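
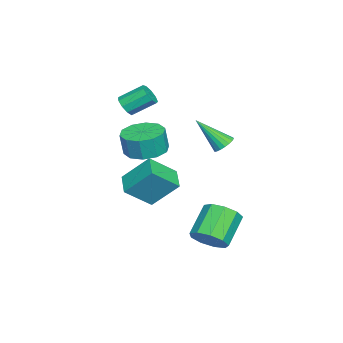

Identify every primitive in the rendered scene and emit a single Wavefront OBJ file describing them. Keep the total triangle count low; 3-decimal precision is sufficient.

v -2.552 -0.948 0.943
v -1.762 -0.183 0.94
v -1.617 -0.327 2.193
v -2.408 -1.092 2.197
v -2.356 0.13 1.044
v -2.212 -0.014 2.298
v -3.026 0.031 1.11
v -2.881 -0.113 2.363
v -3.514 -0.442 1.112
v -3.37 -0.586 2.366
v -3.635 -1.108 1.05
v -3.491 -1.252 2.303
v -3.343 -1.713 0.947
v -3.198 -1.857 2.2
v -2.748 -2.026 0.842
v -2.604 -2.17 2.096
v -2.079 -1.927 0.777
v -1.934 -2.071 2.03
v -1.59 -1.454 0.774
v -1.446 -1.598 2.028
v -1.469 -0.788 0.837
v -1.325 -0.932 2.09
v 1.78 3.302 -2.209
v 2.278 2.889 -1.5
v 0.879 3.184 -0.343
v 0.38 3.598 -1.051
v 2.402 3.533 -1.515
v 1.002 3.828 -0.358
v 2.235 4.07 -1.854
v 0.835 4.365 -0.697
v 1.855 4.248 -2.359
v 0.455 4.543 -1.202
v 1.439 3.983 -2.794
v 0.04 4.278 -1.637
v 1.184 3.4 -2.955
v -0.216 3.695 -1.797
v 1.207 2.771 -2.766
v -0.193 3.066 -1.609
v 1.498 2.391 -2.317
v 0.098 2.686 -1.16
v 1.921 2.437 -1.817
v 0.522 2.733 -0.66
v -0.167 -0.091 -0.431
v -0.272 1.203 0.916
v 0.94 0.368 -0.785
v 0.836 1.661 0.561
v 0.624 -1.161 0.659
v 0.52 0.132 2.005
v 1.732 -0.703 0.304
v 1.627 0.591 1.651
v 0.15 3.541 3.179
v 0.687 3.736 3.328
v 0.23 2.239 4.601
v 0.528 3.886 3.473
v 0.294 3.967 3.561
v 0.032 3.964 3.573
v -0.207 3.877 3.506
v -0.375 3.724 3.375
v -0.439 3.534 3.205
v -0.386 3.346 3.03
v -0.227 3.196 2.884
v 0.007 3.115 2.797
v 0.269 3.118 2.785
v 0.508 3.205 2.851
v 0.676 3.358 2.982
v 0.74 3.548 3.152
v -3.039 -2.113 3.502
v -2.697 -2.352 3.987
v -3.039 -1.227 4.783
v -3.381 -0.987 4.298
v -2.444 -2.097 3.736
v -2.785 -0.972 4.532
v -2.469 -1.85 3.376
v -2.811 -0.725 4.172
v -2.761 -1.726 3.074
v -3.103 -0.601 3.871
v -3.183 -1.782 2.973
v -3.525 -0.657 3.769
v -3.538 -1.993 3.119
v -3.88 -0.868 3.915
v -3.659 -2.26 3.444
v -4.001 -1.135 4.241
v -3.49 -2.458 3.797
v -3.832 -1.333 4.593
v -3.11 -2.494 4.011
v -3.452 -1.369 4.807
f 2 1 5
f 2 5 3
f 3 5 6
f 3 6 4
f 5 1 7
f 5 7 6
f 6 7 8
f 6 8 4
f 7 1 9
f 7 9 8
f 8 9 10
f 8 10 4
f 9 1 11
f 9 11 10
f 10 11 12
f 10 12 4
f 11 1 13
f 11 13 12
f 12 13 14
f 12 14 4
f 13 1 15
f 13 15 14
f 14 15 16
f 14 16 4
f 15 1 17
f 15 17 16
f 16 17 18
f 16 18 4
f 17 1 19
f 17 19 18
f 18 19 20
f 18 20 4
f 19 1 21
f 19 21 20
f 20 21 22
f 20 22 4
f 21 1 2
f 21 2 22
f 22 2 3
f 22 3 4
f 24 23 27
f 24 27 25
f 25 27 28
f 25 28 26
f 27 23 29
f 27 29 28
f 28 29 30
f 28 30 26
f 29 23 31
f 29 31 30
f 30 31 32
f 30 32 26
f 31 23 33
f 31 33 32
f 32 33 34
f 32 34 26
f 33 23 35
f 33 35 34
f 34 35 36
f 34 36 26
f 35 23 37
f 35 37 36
f 36 37 38
f 36 38 26
f 37 23 39
f 37 39 38
f 38 39 40
f 38 40 26
f 39 23 41
f 39 41 40
f 40 41 42
f 40 42 26
f 41 23 24
f 41 24 42
f 42 24 25
f 42 25 26
f 44 46 43
f 47 44 43
f 43 46 45
f 45 47 43
f 44 50 46
f 48 44 47
f 48 50 44
f 46 50 45
f 49 47 45
f 45 50 49
f 49 48 47
f 50 48 49
f 52 51 54
f 52 54 53
f 54 51 55
f 54 55 53
f 55 51 56
f 55 56 53
f 56 51 57
f 56 57 53
f 57 51 58
f 57 58 53
f 58 51 59
f 58 59 53
f 59 51 60
f 59 60 53
f 60 51 61
f 60 61 53
f 61 51 62
f 61 62 53
f 62 51 63
f 62 63 53
f 63 51 64
f 63 64 53
f 64 51 65
f 64 65 53
f 65 51 66
f 65 66 53
f 66 51 52
f 66 52 53
f 68 67 71
f 68 71 69
f 69 71 72
f 69 72 70
f 71 67 73
f 71 73 72
f 72 73 74
f 72 74 70
f 73 67 75
f 73 75 74
f 74 75 76
f 74 76 70
f 75 67 77
f 75 77 76
f 76 77 78
f 76 78 70
f 77 67 79
f 77 79 78
f 78 79 80
f 78 80 70
f 79 67 81
f 79 81 80
f 80 81 82
f 80 82 70
f 81 67 83
f 81 83 82
f 82 83 84
f 82 84 70
f 83 67 85
f 83 85 84
f 84 85 86
f 84 86 70
f 85 67 68
f 85 68 86
f 86 68 69
f 86 69 70



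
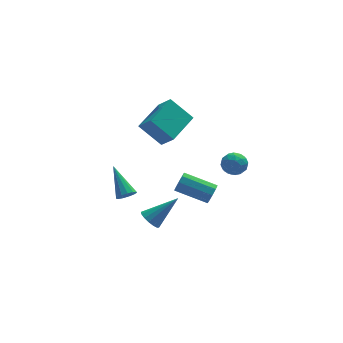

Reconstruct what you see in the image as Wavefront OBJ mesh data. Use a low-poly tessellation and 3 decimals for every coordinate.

v -2.664 -1.631 0.834
v -2.381 -1.901 1.249
v -3.016 -0.109 2.066
v -2.164 -1.724 1.092
v -2.105 -1.517 0.853
v -2.224 -1.347 0.608
v -2.482 -1.266 0.435
v -2.798 -1.301 0.388
v -3.071 -1.441 0.483
v -3.215 -1.642 0.689
v -3.184 -1.838 0.941
v -2.987 -1.969 1.159
v -2.688 -1.993 1.273
v 3.001 2.403 -3.273
v 3.314 2.542 -2.709
v 1.672 3.456 -2.023
v 1.359 3.317 -2.587
v 3.376 2.876 -3.006
v 1.734 3.79 -2.32
v 3.262 2.989 -3.428
v 1.62 3.903 -2.742
v 3.026 2.828 -3.778
v 1.384 3.741 -3.092
v 2.778 2.468 -3.891
v 1.137 3.381 -3.205
v 2.635 2.077 -3.715
v 0.993 2.991 -3.029
v 2.662 1.84 -3.332
v 1.021 2.753 -2.646
v 2.848 1.866 -2.922
v 1.207 2.779 -2.236
v 3.106 2.143 -2.676
v 1.464 3.057 -1.99
v -1.096 -0.091 -2.659
v -0.698 -0.464 -3.081
v 0.476 0.071 -1.321
v -0.647 -0.125 -3.182
v -0.717 0.223 -3.142
v -0.888 0.487 -2.973
v -1.115 0.596 -2.72
v -1.336 0.521 -2.45
v -1.494 0.282 -2.236
v -1.544 -0.057 -2.136
v -1.475 -0.405 -2.175
v -1.304 -0.669 -2.345
v -1.077 -0.778 -2.598
v -0.855 -0.703 -2.868
v -1.276 1.635 3.658
v -0.799 0.895 4.532
v 0.152 3.08 4.1
v 0.63 2.341 4.974
v -0.21 0.939 2.486
v 0.268 0.2 3.36
v 1.219 2.385 2.928
v 1.696 1.645 3.802
v 3.698 0.924 -0.01
v 4.105 1.061 0.639
v 3.195 -0.101 0.521
v 3.602 0.036 1.17
v 3.02 0.512 0.968
v 3.331 1.145 0.639
v 3.969 -0.185 0.521
v 4.28 0.448 0.192
v 4.272 0.376 0.967
v 3.686 0.806 1.243
v 3.614 0.154 -0.083
v 3.028 0.584 0.193
v 3.945 1.082 0.268
v 3.355 -0.122 0.892
v 3.013 0.157 0.773
v 3.252 0.238 1.155
v 3.491 1.132 0.268
v 3.73 1.212 0.65
v 3.092 0.889 0.843
v 3.57 -0.252 0.51
v 3.809 -0.172 0.892
v 4.048 0.722 0.005
v 4.287 0.803 0.387
v 4.208 0.071 0.317
v 4.283 0.76 0.842
v 3.987 0.158 1.154
v 4.203 0.028 0.773
v 4.386 0.4 0.58
v 3.938 1.013 1.005
v 3.643 0.411 1.317
v 3.301 0.69 1.198
v 3.483 1.063 1.005
v 4.037 0.61 1.197
v 3.657 0.549 -0.157
v 3.362 -0.053 0.155
v 3.817 -0.103 0.155
v 3.999 0.27 -0.038
v 3.313 0.802 0.006
v 3.017 0.2 0.318
v 2.914 0.56 0.58
v 3.097 0.932 0.387
v 3.263 0.35 -0.037
f 2 1 4
f 2 4 3
f 4 1 5
f 4 5 3
f 5 1 6
f 5 6 3
f 6 1 7
f 6 7 3
f 7 1 8
f 7 8 3
f 8 1 9
f 8 9 3
f 9 1 10
f 9 10 3
f 10 1 11
f 10 11 3
f 11 1 12
f 11 12 3
f 12 1 13
f 12 13 3
f 13 1 2
f 13 2 3
f 15 14 18
f 15 18 16
f 16 18 19
f 16 19 17
f 18 14 20
f 18 20 19
f 19 20 21
f 19 21 17
f 20 14 22
f 20 22 21
f 21 22 23
f 21 23 17
f 22 14 24
f 22 24 23
f 23 24 25
f 23 25 17
f 24 14 26
f 24 26 25
f 25 26 27
f 25 27 17
f 26 14 28
f 26 28 27
f 27 28 29
f 27 29 17
f 28 14 30
f 28 30 29
f 29 30 31
f 29 31 17
f 30 14 32
f 30 32 31
f 31 32 33
f 31 33 17
f 32 14 15
f 32 15 33
f 33 15 16
f 33 16 17
f 35 34 37
f 35 37 36
f 37 34 38
f 37 38 36
f 38 34 39
f 38 39 36
f 39 34 40
f 39 40 36
f 40 34 41
f 40 41 36
f 41 34 42
f 41 42 36
f 42 34 43
f 42 43 36
f 43 34 44
f 43 44 36
f 44 34 45
f 44 45 36
f 45 34 46
f 45 46 36
f 46 34 47
f 46 47 36
f 47 34 35
f 47 35 36
f 49 51 48
f 52 49 48
f 48 51 50
f 50 52 48
f 49 55 51
f 53 49 52
f 53 55 49
f 51 55 50
f 54 52 50
f 50 55 54
f 54 53 52
f 55 53 54
f 56 93 72
f 93 67 96
f 72 96 61
f 93 96 72
f 56 72 68
f 72 61 73
f 68 73 57
f 72 73 68
f 56 68 77
f 68 57 78
f 77 78 63
f 68 78 77
f 56 77 89
f 77 63 92
f 89 92 66
f 77 92 89
f 56 89 93
f 89 66 97
f 93 97 67
f 89 97 93
f 57 73 84
f 73 61 87
f 84 87 65
f 73 87 84
f 61 96 74
f 96 67 95
f 74 95 60
f 96 95 74
f 67 97 94
f 97 66 90
f 94 90 58
f 97 90 94
f 66 92 91
f 92 63 79
f 91 79 62
f 92 79 91
f 63 78 83
f 78 57 80
f 83 80 64
f 78 80 83
f 59 85 71
f 85 65 86
f 71 86 60
f 85 86 71
f 59 71 69
f 71 60 70
f 69 70 58
f 71 70 69
f 59 69 76
f 69 58 75
f 76 75 62
f 69 75 76
f 59 76 81
f 76 62 82
f 81 82 64
f 76 82 81
f 59 81 85
f 81 64 88
f 85 88 65
f 81 88 85
f 60 86 74
f 86 65 87
f 74 87 61
f 86 87 74
f 58 70 94
f 70 60 95
f 94 95 67
f 70 95 94
f 62 75 91
f 75 58 90
f 91 90 66
f 75 90 91
f 64 82 83
f 82 62 79
f 83 79 63
f 82 79 83
f 65 88 84
f 88 64 80
f 84 80 57
f 88 80 84



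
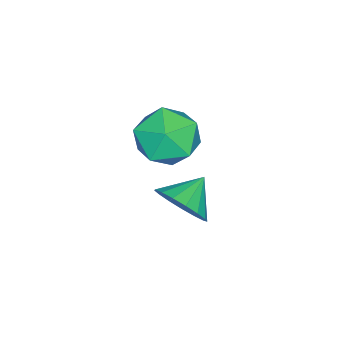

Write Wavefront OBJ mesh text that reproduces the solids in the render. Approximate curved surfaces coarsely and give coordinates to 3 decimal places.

v 0.927 1.817 2.22
v 1.253 1.415 2.933
v 0.013 2.103 2.8
v 1.397 1.81 2.965
v 1.433 2.206 2.827
v 1.353 2.513 2.55
v 1.176 2.661 2.197
v 0.942 2.615 1.85
v 0.705 2.387 1.588
v 0.518 2.028 1.47
v 0.426 1.62 1.525
v 0.448 1.258 1.739
v 0.58 1.024 2.063
v 0.792 0.972 2.423
v 1.035 1.113 2.737
v -2.52 0.733 2.524
v -1.701 0.886 1.753
v -2.719 -1.006 1.967
v -1.9 -0.853 1.196
v -1.643 -0.866 2.302
v -1.521 0.209 2.647
v -2.899 -0.329 1.073
v -2.777 0.746 1.418
v -1.935 0.23 0.857
v -1.159 -0.102 1.616
v -3.261 -0.018 2.104
v -2.485 -0.35 2.863
f 2 1 4
f 2 4 3
f 4 1 5
f 4 5 3
f 5 1 6
f 5 6 3
f 6 1 7
f 6 7 3
f 7 1 8
f 7 8 3
f 8 1 9
f 8 9 3
f 9 1 10
f 9 10 3
f 10 1 11
f 10 11 3
f 11 1 12
f 11 12 3
f 12 1 13
f 12 13 3
f 13 1 14
f 13 14 3
f 14 1 15
f 14 15 3
f 15 1 2
f 15 2 3
f 16 27 21
f 16 21 17
f 16 17 23
f 16 23 26
f 16 26 27
f 17 21 25
f 21 27 20
f 27 26 18
f 26 23 22
f 23 17 24
f 19 25 20
f 19 20 18
f 19 18 22
f 19 22 24
f 19 24 25
f 20 25 21
f 18 20 27
f 22 18 26
f 24 22 23
f 25 24 17



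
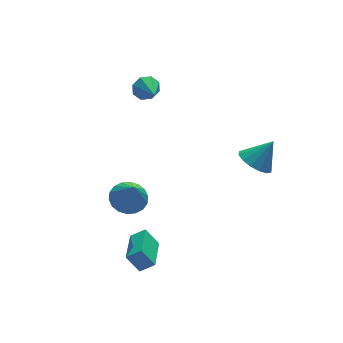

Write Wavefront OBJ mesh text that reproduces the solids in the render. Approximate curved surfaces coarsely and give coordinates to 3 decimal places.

v -5.045 -4.238 -2.959
v -4.306 -4.536 -2.406
v -4.074 -2.414 -3.273
v -3.335 -2.712 -2.719
v -4.485 -4.708 -3.961
v -3.746 -5.006 -3.407
v -3.514 -2.884 -4.274
v -2.775 -3.182 -3.721
v 2.619 -3.238 1.297
v 3.188 -4.012 0.874
v 3.641 -3.222 2.643
v 3.417 -3.554 0.694
v 3.433 -3.011 0.675
v 3.231 -2.529 0.823
v 2.864 -2.237 1.099
v 2.432 -2.213 1.427
v 2.05 -2.464 1.721
v 1.82 -2.922 1.901
v 1.804 -3.465 1.92
v 2.006 -3.947 1.772
v 2.373 -4.239 1.496
v 2.805 -4.263 1.168
v -3.858 -1.703 -0.699
v -3.061 -1.11 -0.392
v -3.862 -2.577 0.999
v -3.43 -0.861 -0.265
v -3.883 -0.779 -0.224
v -4.332 -0.88 -0.277
v -4.686 -1.144 -0.414
v -4.877 -1.519 -0.607
v -4.866 -1.93 -0.819
v -4.655 -2.297 -1.007
v -4.286 -2.546 -1.134
v -3.832 -2.628 -1.175
v -3.384 -2.527 -1.122
v -3.029 -2.263 -0.985
v -2.838 -1.888 -0.791
v -2.85 -1.476 -0.58
v -0.705 3.539 3.049
v -0.307 3.787 3.709
v -0.795 2.081 3.651
v -0.921 3.848 3.765
v -1.409 3.728 3.402
v -1.484 3.497 2.831
v -1.103 3.29 2.388
v -0.489 3.229 2.332
v -0.001 3.35 2.696
v 0.074 3.581 3.266
f 2 4 1
f 5 2 1
f 1 4 3
f 3 5 1
f 2 8 4
f 6 2 5
f 6 8 2
f 4 8 3
f 7 5 3
f 3 8 7
f 7 6 5
f 8 6 7
f 10 9 12
f 10 12 11
f 12 9 13
f 12 13 11
f 13 9 14
f 13 14 11
f 14 9 15
f 14 15 11
f 15 9 16
f 15 16 11
f 16 9 17
f 16 17 11
f 17 9 18
f 17 18 11
f 18 9 19
f 18 19 11
f 19 9 20
f 19 20 11
f 20 9 21
f 20 21 11
f 21 9 22
f 21 22 11
f 22 9 10
f 22 10 11
f 24 23 26
f 24 26 25
f 26 23 27
f 26 27 25
f 27 23 28
f 27 28 25
f 28 23 29
f 28 29 25
f 29 23 30
f 29 30 25
f 30 23 31
f 30 31 25
f 31 23 32
f 31 32 25
f 32 23 33
f 32 33 25
f 33 23 34
f 33 34 25
f 34 23 35
f 34 35 25
f 35 23 36
f 35 36 25
f 36 23 37
f 36 37 25
f 37 23 38
f 37 38 25
f 38 23 24
f 38 24 25
f 40 39 42
f 40 42 41
f 42 39 43
f 42 43 41
f 43 39 44
f 43 44 41
f 44 39 45
f 44 45 41
f 45 39 46
f 45 46 41
f 46 39 47
f 46 47 41
f 47 39 48
f 47 48 41
f 48 39 40
f 48 40 41



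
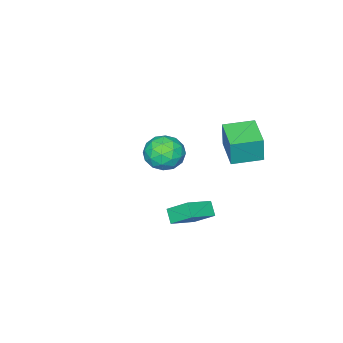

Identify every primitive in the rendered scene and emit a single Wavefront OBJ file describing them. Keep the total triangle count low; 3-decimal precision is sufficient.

v -2.362 -3.074 -0.017
v -1.629 -3.24 -0.882
v -1.831 -4.68 0.742
v -1.098 -4.846 -0.123
v -0.905 -4.013 0.64
v -1.233 -3.02 0.171
v -2.227 -4.9 -0.311
v -2.555 -3.907 -0.78
v -1.545 -4.369 -1.063
v -0.728 -3.82 -0.476
v -2.732 -4.1 0.336
v -1.915 -3.551 0.923
v -2.042 -3.016 -0.516
v -1.418 -4.904 0.376
v -1.304 -4.414 0.825
v -0.873 -4.512 0.316
v -1.81 -2.887 0.102
v -1.378 -2.984 -0.406
v -0.953 -3.439 0.489
v -2.082 -4.936 0.266
v -1.65 -5.033 -0.242
v -2.587 -3.408 -0.456
v -2.156 -3.506 -0.965
v -2.507 -4.481 -0.629
v -1.562 -3.777 -1.131
v -1.25 -4.721 -0.685
v -1.913 -4.753 -0.795
v -2.106 -4.169 -1.071
v -1.082 -3.455 -0.786
v -0.769 -4.399 -0.339
v -0.656 -3.909 0.109
v -0.849 -3.326 -0.167
v -1.032 -4.118 -0.892
v -2.691 -3.521 0.199
v -2.378 -4.465 0.646
v -2.611 -4.594 0.027
v -2.804 -4.011 -0.249
v -2.21 -3.199 0.545
v -1.898 -4.143 0.991
v -1.354 -3.751 0.931
v -1.547 -3.167 0.655
v -2.428 -3.802 0.752
v -2.55 1.242 3.087
v -2.393 1.31 4.597
v -1.489 2.661 2.913
v -1.331 2.728 4.423
v -1.269 0.272 2.997
v -1.111 0.339 4.507
v -0.207 1.69 2.823
v -0.05 1.758 4.333
v 2.393 1.429 1.067
v 3.825 1.252 1.71
v 2.133 2.482 1.936
v 3.566 2.305 2.579
v 2.714 1.975 0.501
v 4.147 1.798 1.144
v 2.455 3.028 1.37
v 3.887 2.851 2.013
f 1 38 17
f 38 12 41
f 17 41 6
f 38 41 17
f 1 17 13
f 17 6 18
f 13 18 2
f 17 18 13
f 1 13 22
f 13 2 23
f 22 23 8
f 13 23 22
f 1 22 34
f 22 8 37
f 34 37 11
f 22 37 34
f 1 34 38
f 34 11 42
f 38 42 12
f 34 42 38
f 2 18 29
f 18 6 32
f 29 32 10
f 18 32 29
f 6 41 19
f 41 12 40
f 19 40 5
f 41 40 19
f 12 42 39
f 42 11 35
f 39 35 3
f 42 35 39
f 11 37 36
f 37 8 24
f 36 24 7
f 37 24 36
f 8 23 28
f 23 2 25
f 28 25 9
f 23 25 28
f 4 30 16
f 30 10 31
f 16 31 5
f 30 31 16
f 4 16 14
f 16 5 15
f 14 15 3
f 16 15 14
f 4 14 21
f 14 3 20
f 21 20 7
f 14 20 21
f 4 21 26
f 21 7 27
f 26 27 9
f 21 27 26
f 4 26 30
f 26 9 33
f 30 33 10
f 26 33 30
f 5 31 19
f 31 10 32
f 19 32 6
f 31 32 19
f 3 15 39
f 15 5 40
f 39 40 12
f 15 40 39
f 7 20 36
f 20 3 35
f 36 35 11
f 20 35 36
f 9 27 28
f 27 7 24
f 28 24 8
f 27 24 28
f 10 33 29
f 33 9 25
f 29 25 2
f 33 25 29
f 44 46 43
f 47 44 43
f 43 46 45
f 45 47 43
f 44 50 46
f 48 44 47
f 48 50 44
f 46 50 45
f 49 47 45
f 45 50 49
f 49 48 47
f 50 48 49
f 52 54 51
f 55 52 51
f 51 54 53
f 53 55 51
f 52 58 54
f 56 52 55
f 56 58 52
f 54 58 53
f 57 55 53
f 53 58 57
f 57 56 55
f 58 56 57



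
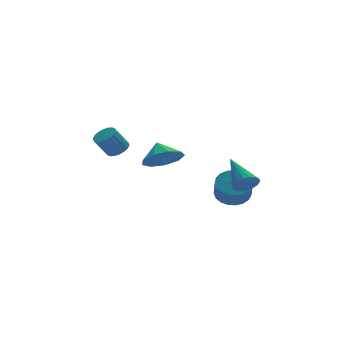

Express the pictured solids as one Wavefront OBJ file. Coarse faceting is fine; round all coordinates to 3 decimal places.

v 2.909 -3.151 -1.303
v 3.471 -3.039 -1.48
v 2.911 -1.689 -0.377
v 3.309 -2.912 -1.681
v 3.056 -2.839 -1.794
v 2.769 -2.838 -1.796
v 2.514 -2.909 -1.684
v 2.349 -3.034 -1.485
v 2.313 -3.187 -1.245
v 2.413 -3.331 -1.017
v 2.627 -3.434 -0.856
v 2.906 -3.472 -0.796
v 3.185 -3.436 -0.853
v 3.401 -3.335 -1.013
v 3.504 -3.192 -1.239
v 3.776 -0.229 -3.002
v 4.233 -0.826 -3.275
v 4.001 -1.389 -2.431
v 3.544 -0.791 -2.158
v 4.45 -0.649 -3.096
v 4.219 -1.211 -2.253
v 4.551 -0.398 -2.902
v 4.32 -0.961 -2.058
v 4.518 -0.119 -2.724
v 4.286 -0.681 -1.881
v 4.357 0.142 -2.595
v 4.125 -0.421 -1.752
v 4.095 0.338 -2.536
v 3.863 -0.224 -1.693
v 3.778 0.437 -2.558
v 3.546 -0.126 -1.714
v 3.46 0.42 -2.656
v 3.229 -0.142 -1.812
v 3.198 0.291 -2.814
v 2.966 -0.271 -1.97
v 3.035 0.072 -3.005
v 2.803 -0.49 -2.161
v 3 -0.198 -3.195
v 2.768 -0.761 -2.351
v 3.1 -0.474 -3.351
v 2.868 -1.037 -2.508
v 3.316 -0.708 -3.448
v 3.084 -1.27 -2.604
v 3.612 -0.859 -3.467
v 3.38 -1.421 -2.623
v 3.936 -0.901 -3.406
v 3.704 -1.463 -2.562
v -1.339 0.063 0.262
v -0.894 -0.01 0.56
v -1.497 -0.017 1.456
v -1.941 0.057 1.158
v -0.913 0.23 0.549
v -1.516 0.223 1.446
v -1.016 0.436 0.482
v -1.618 0.429 1.378
v -1.183 0.569 0.371
v -1.785 0.562 1.267
v -1.38 0.601 0.238
v -1.983 0.594 1.134
v -1.57 0.527 0.11
v -2.172 0.52 1.006
v -1.713 0.361 0.012
v -2.316 0.355 0.908
v -1.783 0.137 -0.036
v -2.386 0.13 0.86
v -1.764 -0.103 -0.026
v -2.367 -0.11 0.871
v -1.662 -0.309 0.042
v -2.264 -0.316 0.938
v -1.495 -0.442 0.153
v -2.097 -0.449 1.049
v -1.297 -0.474 0.286
v -1.9 -0.481 1.182
v -1.108 -0.4 0.414
v -1.71 -0.407 1.31
v -0.964 -0.235 0.512
v -1.567 -0.241 1.408
v 1.592 2.048 -1.446
v 2.465 2.325 -1.764
v 1.628 2.772 -0.714
v 1.991 2.666 -2.078
v 1.329 2.718 -2.096
v 0.791 2.457 -1.81
v 0.627 2.004 -1.354
v 0.914 1.572 -0.94
v 1.519 1.362 -0.763
v 2.157 1.474 -0.906
v 2.531 1.854 -1.301
f 2 1 4
f 2 4 3
f 4 1 5
f 4 5 3
f 5 1 6
f 5 6 3
f 6 1 7
f 6 7 3
f 7 1 8
f 7 8 3
f 8 1 9
f 8 9 3
f 9 1 10
f 9 10 3
f 10 1 11
f 10 11 3
f 11 1 12
f 11 12 3
f 12 1 13
f 12 13 3
f 13 1 14
f 13 14 3
f 14 1 15
f 14 15 3
f 15 1 2
f 15 2 3
f 17 16 20
f 17 20 18
f 18 20 21
f 18 21 19
f 20 16 22
f 20 22 21
f 21 22 23
f 21 23 19
f 22 16 24
f 22 24 23
f 23 24 25
f 23 25 19
f 24 16 26
f 24 26 25
f 25 26 27
f 25 27 19
f 26 16 28
f 26 28 27
f 27 28 29
f 27 29 19
f 28 16 30
f 28 30 29
f 29 30 31
f 29 31 19
f 30 16 32
f 30 32 31
f 31 32 33
f 31 33 19
f 32 16 34
f 32 34 33
f 33 34 35
f 33 35 19
f 34 16 36
f 34 36 35
f 35 36 37
f 35 37 19
f 36 16 38
f 36 38 37
f 37 38 39
f 37 39 19
f 38 16 40
f 38 40 39
f 39 40 41
f 39 41 19
f 40 16 42
f 40 42 41
f 41 42 43
f 41 43 19
f 42 16 44
f 42 44 43
f 43 44 45
f 43 45 19
f 44 16 46
f 44 46 45
f 45 46 47
f 45 47 19
f 46 16 17
f 46 17 47
f 47 17 18
f 47 18 19
f 49 48 52
f 49 52 50
f 50 52 53
f 50 53 51
f 52 48 54
f 52 54 53
f 53 54 55
f 53 55 51
f 54 48 56
f 54 56 55
f 55 56 57
f 55 57 51
f 56 48 58
f 56 58 57
f 57 58 59
f 57 59 51
f 58 48 60
f 58 60 59
f 59 60 61
f 59 61 51
f 60 48 62
f 60 62 61
f 61 62 63
f 61 63 51
f 62 48 64
f 62 64 63
f 63 64 65
f 63 65 51
f 64 48 66
f 64 66 65
f 65 66 67
f 65 67 51
f 66 48 68
f 66 68 67
f 67 68 69
f 67 69 51
f 68 48 70
f 68 70 69
f 69 70 71
f 69 71 51
f 70 48 72
f 70 72 71
f 71 72 73
f 71 73 51
f 72 48 74
f 72 74 73
f 73 74 75
f 73 75 51
f 74 48 76
f 74 76 75
f 75 76 77
f 75 77 51
f 76 48 49
f 76 49 77
f 77 49 50
f 77 50 51
f 79 78 81
f 79 81 80
f 81 78 82
f 81 82 80
f 82 78 83
f 82 83 80
f 83 78 84
f 83 84 80
f 84 78 85
f 84 85 80
f 85 78 86
f 85 86 80
f 86 78 87
f 86 87 80
f 87 78 88
f 87 88 80
f 88 78 79
f 88 79 80



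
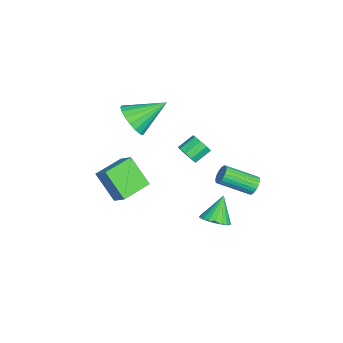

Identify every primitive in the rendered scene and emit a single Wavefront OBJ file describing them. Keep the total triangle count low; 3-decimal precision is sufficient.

v -0.658 3.159 -3.405
v -0.41 2.919 -3.884
v -0.294 1.221 -2.973
v -0.542 1.461 -2.495
v -0.224 2.993 -3.77
v -0.108 1.296 -2.859
v -0.105 3.093 -3.6
v 0.011 1.395 -2.689
v -0.07 3.202 -3.4
v 0.047 1.504 -2.489
v -0.124 3.305 -3.202
v -0.008 1.607 -2.291
v -0.26 3.385 -3.034
v -0.143 1.688 -2.123
v -0.456 3.432 -2.923
v -0.34 1.734 -2.012
v -0.683 3.436 -2.885
v -0.567 1.739 -1.974
v -0.906 3.399 -2.927
v -0.79 1.701 -2.016
v -1.092 3.324 -3.041
v -0.976 1.627 -2.13
v -1.211 3.225 -3.211
v -1.095 1.527 -2.3
v -1.247 3.116 -3.411
v -1.13 1.418 -2.5
v -1.192 3.013 -3.609
v -1.076 1.315 -2.698
v -1.057 2.932 -3.777
v -0.94 1.235 -2.866
v -0.86 2.886 -3.888
v -0.744 1.188 -2.977
v -0.633 2.881 -3.926
v -0.517 1.184 -3.015
v -2.716 -3.868 -3.354
v -2.094 -3.276 -2.682
v -2.022 -2.852 -4.892
v -1.4 -2.26 -4.221
v -1.38 -5.06 -3.539
v -0.758 -4.468 -2.868
v -0.686 -4.044 -5.078
v -0.064 -3.452 -4.406
v 0.964 -0.179 0.172
v 1.524 0.08 0.377
v 0.996 0.798 0.913
v 0.436 0.539 0.708
v 1.398 0.272 -0.004
v 0.87 0.99 0.532
v 1.069 0.252 -0.302
v 0.541 0.971 0.233
v 0.691 0.032 -0.379
v 0.163 0.75 0.157
v 0.441 -0.288 -0.198
v -0.087 0.43 0.338
v 0.435 -0.557 0.157
v -0.093 0.162 0.692
v 0.677 -0.648 0.518
v 0.149 0.07 1.054
v 1.053 -0.521 0.718
v 0.525 0.197 1.254
v 1.388 -0.233 0.662
v 0.859 0.485 1.198
v 1.817 1.288 -4.175
v 2.345 1.911 -4.03
v 1.003 1.672 -2.865
v 2.105 2.065 -4.224
v 1.815 2.084 -4.41
v 1.525 1.965 -4.555
v 1.286 1.729 -4.635
v 1.139 1.417 -4.635
v 1.109 1.083 -4.556
v 1.201 0.784 -4.41
v 1.4 0.572 -4.224
v 1.671 0.484 -4.03
v 1.968 0.535 -3.861
v 2.238 0.716 -3.746
v 2.436 0.996 -3.705
v 2.526 1.326 -3.746
v 2.494 1.65 -3.861
v -2.145 -3.186 0.23
v -1.095 -2.946 0.318
v -2.635 -1.454 1.35
v -1.223 -2.72 -0.086
v -1.533 -2.587 -0.428
v -1.964 -2.572 -0.64
v -2.431 -2.679 -0.68
v -2.842 -2.886 -0.539
v -3.114 -3.153 -0.246
v -3.194 -3.426 0.141
v -3.066 -3.652 0.546
v -2.756 -3.785 0.888
v -2.325 -3.8 1.1
v -1.858 -3.693 1.139
v -1.448 -3.486 0.999
v -1.176 -3.219 0.706
f 2 1 5
f 2 5 3
f 3 5 6
f 3 6 4
f 5 1 7
f 5 7 6
f 6 7 8
f 6 8 4
f 7 1 9
f 7 9 8
f 8 9 10
f 8 10 4
f 9 1 11
f 9 11 10
f 10 11 12
f 10 12 4
f 11 1 13
f 11 13 12
f 12 13 14
f 12 14 4
f 13 1 15
f 13 15 14
f 14 15 16
f 14 16 4
f 15 1 17
f 15 17 16
f 16 17 18
f 16 18 4
f 17 1 19
f 17 19 18
f 18 19 20
f 18 20 4
f 19 1 21
f 19 21 20
f 20 21 22
f 20 22 4
f 21 1 23
f 21 23 22
f 22 23 24
f 22 24 4
f 23 1 25
f 23 25 24
f 24 25 26
f 24 26 4
f 25 1 27
f 25 27 26
f 26 27 28
f 26 28 4
f 27 1 29
f 27 29 28
f 28 29 30
f 28 30 4
f 29 1 31
f 29 31 30
f 30 31 32
f 30 32 4
f 31 1 33
f 31 33 32
f 32 33 34
f 32 34 4
f 33 1 2
f 33 2 34
f 34 2 3
f 34 3 4
f 36 38 35
f 39 36 35
f 35 38 37
f 37 39 35
f 36 42 38
f 40 36 39
f 40 42 36
f 38 42 37
f 41 39 37
f 37 42 41
f 41 40 39
f 42 40 41
f 44 43 47
f 44 47 45
f 45 47 48
f 45 48 46
f 47 43 49
f 47 49 48
f 48 49 50
f 48 50 46
f 49 43 51
f 49 51 50
f 50 51 52
f 50 52 46
f 51 43 53
f 51 53 52
f 52 53 54
f 52 54 46
f 53 43 55
f 53 55 54
f 54 55 56
f 54 56 46
f 55 43 57
f 55 57 56
f 56 57 58
f 56 58 46
f 57 43 59
f 57 59 58
f 58 59 60
f 58 60 46
f 59 43 61
f 59 61 60
f 60 61 62
f 60 62 46
f 61 43 44
f 61 44 62
f 62 44 45
f 62 45 46
f 64 63 66
f 64 66 65
f 66 63 67
f 66 67 65
f 67 63 68
f 67 68 65
f 68 63 69
f 68 69 65
f 69 63 70
f 69 70 65
f 70 63 71
f 70 71 65
f 71 63 72
f 71 72 65
f 72 63 73
f 72 73 65
f 73 63 74
f 73 74 65
f 74 63 75
f 74 75 65
f 75 63 76
f 75 76 65
f 76 63 77
f 76 77 65
f 77 63 78
f 77 78 65
f 78 63 79
f 78 79 65
f 79 63 64
f 79 64 65
f 81 80 83
f 81 83 82
f 83 80 84
f 83 84 82
f 84 80 85
f 84 85 82
f 85 80 86
f 85 86 82
f 86 80 87
f 86 87 82
f 87 80 88
f 87 88 82
f 88 80 89
f 88 89 82
f 89 80 90
f 89 90 82
f 90 80 91
f 90 91 82
f 91 80 92
f 91 92 82
f 92 80 93
f 92 93 82
f 93 80 94
f 93 94 82
f 94 80 95
f 94 95 82
f 95 80 81
f 95 81 82



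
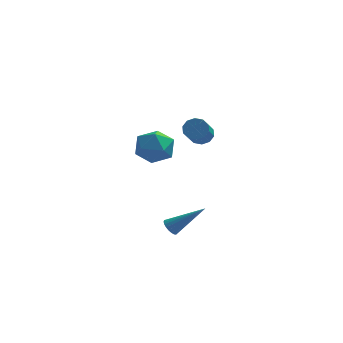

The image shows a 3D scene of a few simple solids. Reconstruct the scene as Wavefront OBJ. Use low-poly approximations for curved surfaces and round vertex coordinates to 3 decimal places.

v -0.541 4.5 0.873
v -0.102 4.17 0.525
v -0.261 2.89 1.539
v -0.699 3.22 1.887
v 0.094 4.372 0.812
v -0.065 3.093 1.825
v 0.047 4.624 1.122
v -0.112 3.344 2.135
v -0.224 4.828 1.337
v -0.383 3.548 2.35
v -0.616 4.906 1.375
v -0.775 3.627 2.388
v -0.979 4.83 1.221
v -1.138 3.55 2.235
v -1.175 4.627 0.935
v -1.334 3.348 1.948
v -1.128 4.376 0.625
v -1.287 3.096 1.638
v -0.857 4.172 0.41
v -1.016 2.892 1.423
v -0.465 4.093 0.372
v -0.624 2.814 1.385
v -2.614 -1.11 3.183
v -1.607 -1.153 3.126
v -2.653 -2.667 3.674
v -1.646 -2.71 3.617
v -2.087 -2.147 4.329
v -2.063 -1.185 4.026
v -2.197 -2.635 2.774
v -2.173 -1.673 2.471
v -1.349 -2.096 2.873
v -1.282 -1.794 3.834
v -2.978 -2.026 2.966
v -2.911 -1.724 3.927
v -1.617 0.108 -3.043
v -1.4 0.447 -3.339
v -0.023 0.212 -1.757
v -1.511 0.567 -3.211
v -1.641 0.607 -3.054
v -1.766 0.562 -2.894
v -1.866 0.437 -2.761
v -1.922 0.256 -2.676
v -1.926 0.049 -2.654
v -1.877 -0.147 -2.7
v -1.782 -0.3 -2.805
v -1.659 -0.382 -2.951
v -1.528 -0.379 -3.113
v -1.413 -0.292 -3.263
v -1.333 -0.136 -3.374
v -1.302 0.062 -3.429
v -1.326 0.269 -3.416
f 2 1 5
f 2 5 3
f 3 5 6
f 3 6 4
f 5 1 7
f 5 7 6
f 6 7 8
f 6 8 4
f 7 1 9
f 7 9 8
f 8 9 10
f 8 10 4
f 9 1 11
f 9 11 10
f 10 11 12
f 10 12 4
f 11 1 13
f 11 13 12
f 12 13 14
f 12 14 4
f 13 1 15
f 13 15 14
f 14 15 16
f 14 16 4
f 15 1 17
f 15 17 16
f 16 17 18
f 16 18 4
f 17 1 19
f 17 19 18
f 18 19 20
f 18 20 4
f 19 1 21
f 19 21 20
f 20 21 22
f 20 22 4
f 21 1 2
f 21 2 22
f 22 2 3
f 22 3 4
f 23 34 28
f 23 28 24
f 23 24 30
f 23 30 33
f 23 33 34
f 24 28 32
f 28 34 27
f 34 33 25
f 33 30 29
f 30 24 31
f 26 32 27
f 26 27 25
f 26 25 29
f 26 29 31
f 26 31 32
f 27 32 28
f 25 27 34
f 29 25 33
f 31 29 30
f 32 31 24
f 36 35 38
f 36 38 37
f 38 35 39
f 38 39 37
f 39 35 40
f 39 40 37
f 40 35 41
f 40 41 37
f 41 35 42
f 41 42 37
f 42 35 43
f 42 43 37
f 43 35 44
f 43 44 37
f 44 35 45
f 44 45 37
f 45 35 46
f 45 46 37
f 46 35 47
f 46 47 37
f 47 35 48
f 47 48 37
f 48 35 49
f 48 49 37
f 49 35 50
f 49 50 37
f 50 35 51
f 50 51 37
f 51 35 36
f 51 36 37



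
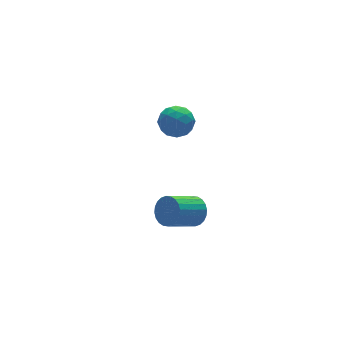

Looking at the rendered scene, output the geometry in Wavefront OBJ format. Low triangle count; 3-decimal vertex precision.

v 3.887 4.532 -3.253
v 4.226 3.958 -2.282
v 2.514 3.242 -3.538
v 2.853 2.668 -2.567
v 2.345 3.726 -2.478
v 3.193 4.524 -2.302
v 3.547 2.676 -3.518
v 4.395 3.474 -3.342
v 4.016 2.811 -2.446
v 3.272 3.46 -1.803
v 3.468 3.74 -4.017
v 2.724 4.389 -3.374
v 4.177 4.359 -2.743
v 2.563 2.841 -3.077
v 2.264 3.464 -3.025
v 2.463 3.126 -2.454
v 3.57 4.691 -2.754
v 3.769 4.353 -2.184
v 2.663 4.217 -2.298
v 2.971 2.847 -3.636
v 3.17 2.509 -3.066
v 4.277 4.074 -3.366
v 4.476 3.736 -2.795
v 4.077 2.983 -3.522
v 4.252 3.347 -2.268
v 3.446 2.588 -2.436
v 3.854 2.593 -2.995
v 4.352 3.062 -2.891
v 3.816 3.728 -1.89
v 3.009 2.97 -2.058
v 2.71 3.592 -2.005
v 3.208 4.06 -1.902
v 3.692 3.054 -1.987
v 3.731 4.23 -3.762
v 2.924 3.472 -3.93
v 3.532 3.14 -3.918
v 4.03 3.608 -3.815
v 3.294 4.612 -3.384
v 2.488 3.853 -3.552
v 2.388 4.138 -2.929
v 2.886 4.607 -2.825
v 3.048 4.146 -3.833
v 0.309 -3.659 -3.908
v 0.787 -4.065 -3.154
v -1.031 -4.246 -2.099
v -1.509 -3.841 -2.852
v 0.803 -3.694 -3.062
v -1.015 -3.876 -2.007
v 0.744 -3.318 -3.099
v -1.074 -3.5 -2.043
v 0.619 -2.994 -3.258
v -1.199 -3.175 -2.203
v 0.447 -2.771 -3.517
v -1.371 -2.953 -2.462
v 0.254 -2.684 -3.835
v -1.564 -2.865 -2.78
v 0.069 -2.744 -4.164
v -1.749 -2.926 -3.109
v -0.079 -2.945 -4.454
v -1.898 -3.126 -3.399
v -0.169 -3.254 -4.661
v -1.987 -3.435 -3.606
v -0.185 -3.624 -4.753
v -2.003 -3.806 -3.698
v -0.126 -4 -4.717
v -1.944 -4.182 -3.661
v -0.001 -4.325 -4.557
v -1.819 -4.506 -3.502
v 0.171 -4.547 -4.298
v -1.647 -4.729 -3.243
v 0.364 -4.635 -3.98
v -1.454 -4.816 -2.925
v 0.549 -4.574 -3.651
v -1.269 -4.756 -2.596
v 0.698 -4.374 -3.361
v -1.121 -4.555 -2.306
f 1 38 17
f 38 12 41
f 17 41 6
f 38 41 17
f 1 17 13
f 17 6 18
f 13 18 2
f 17 18 13
f 1 13 22
f 13 2 23
f 22 23 8
f 13 23 22
f 1 22 34
f 22 8 37
f 34 37 11
f 22 37 34
f 1 34 38
f 34 11 42
f 38 42 12
f 34 42 38
f 2 18 29
f 18 6 32
f 29 32 10
f 18 32 29
f 6 41 19
f 41 12 40
f 19 40 5
f 41 40 19
f 12 42 39
f 42 11 35
f 39 35 3
f 42 35 39
f 11 37 36
f 37 8 24
f 36 24 7
f 37 24 36
f 8 23 28
f 23 2 25
f 28 25 9
f 23 25 28
f 4 30 16
f 30 10 31
f 16 31 5
f 30 31 16
f 4 16 14
f 16 5 15
f 14 15 3
f 16 15 14
f 4 14 21
f 14 3 20
f 21 20 7
f 14 20 21
f 4 21 26
f 21 7 27
f 26 27 9
f 21 27 26
f 4 26 30
f 26 9 33
f 30 33 10
f 26 33 30
f 5 31 19
f 31 10 32
f 19 32 6
f 31 32 19
f 3 15 39
f 15 5 40
f 39 40 12
f 15 40 39
f 7 20 36
f 20 3 35
f 36 35 11
f 20 35 36
f 9 27 28
f 27 7 24
f 28 24 8
f 27 24 28
f 10 33 29
f 33 9 25
f 29 25 2
f 33 25 29
f 44 43 47
f 44 47 45
f 45 47 48
f 45 48 46
f 47 43 49
f 47 49 48
f 48 49 50
f 48 50 46
f 49 43 51
f 49 51 50
f 50 51 52
f 50 52 46
f 51 43 53
f 51 53 52
f 52 53 54
f 52 54 46
f 53 43 55
f 53 55 54
f 54 55 56
f 54 56 46
f 55 43 57
f 55 57 56
f 56 57 58
f 56 58 46
f 57 43 59
f 57 59 58
f 58 59 60
f 58 60 46
f 59 43 61
f 59 61 60
f 60 61 62
f 60 62 46
f 61 43 63
f 61 63 62
f 62 63 64
f 62 64 46
f 63 43 65
f 63 65 64
f 64 65 66
f 64 66 46
f 65 43 67
f 65 67 66
f 66 67 68
f 66 68 46
f 67 43 69
f 67 69 68
f 68 69 70
f 68 70 46
f 69 43 71
f 69 71 70
f 70 71 72
f 70 72 46
f 71 43 73
f 71 73 72
f 72 73 74
f 72 74 46
f 73 43 75
f 73 75 74
f 74 75 76
f 74 76 46
f 75 43 44
f 75 44 76
f 76 44 45
f 76 45 46



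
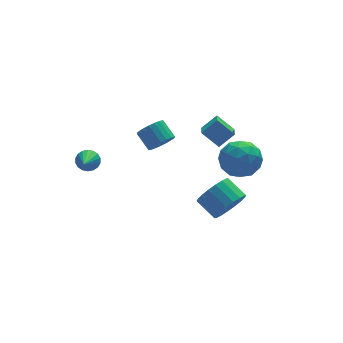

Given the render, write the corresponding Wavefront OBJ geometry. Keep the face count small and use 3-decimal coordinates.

v 2.79 -1.842 1.468
v 3.337 -1.058 0.661
v 3.243 -3.402 0.259
v 3.79 -2.618 -0.548
v 4.312 -2.83 0.569
v 4.032 -1.866 1.316
v 2.548 -2.594 -0.396
v 2.268 -1.63 0.351
v 3.187 -1.522 -0.491
v 4.277 -1.668 0.105
v 2.303 -2.792 0.815
v 3.393 -2.938 1.411
v 3.024 -1.313 1.171
v 3.556 -3.147 -0.251
v 3.863 -3.272 0.406
v 4.184 -2.811 -0.068
v 3.432 -1.788 1.556
v 3.754 -1.327 1.081
v 4.327 -2.369 1.027
v 2.826 -3.133 -0.161
v 3.148 -2.672 -0.636
v 2.396 -1.649 0.988
v 2.717 -1.188 0.514
v 2.253 -2.091 -0.107
v 3.257 -1.125 0.019
v 3.523 -2.042 -0.692
v 2.794 -2.028 -0.602
v 2.629 -1.461 -0.163
v 3.898 -1.211 0.37
v 4.164 -2.128 -0.341
v 4.471 -2.253 0.316
v 4.307 -1.686 0.755
v 3.81 -1.484 -0.308
v 2.416 -2.332 1.261
v 2.682 -3.249 0.55
v 2.273 -2.774 0.165
v 2.109 -2.207 0.604
v 3.057 -2.418 1.612
v 3.323 -3.335 0.901
v 3.951 -2.999 1.083
v 3.786 -2.432 1.522
v 2.77 -2.976 1.228
v 0.334 1.677 -0.431
v 0.995 2.103 -0.729
v 0.686 3.088 -0.006
v 0.026 2.663 0.291
v 0.744 2.19 -0.955
v 0.435 3.175 -0.233
v 0.422 2.189 -1.091
v 0.114 3.174 -0.369
v 0.086 2.1 -1.113
v -0.223 3.085 -0.391
v -0.208 1.937 -1.017
v -0.517 2.922 -0.295
v -0.408 1.73 -0.82
v -0.717 2.715 -0.098
v -0.48 1.513 -0.555
v -0.789 2.498 0.167
v -0.411 1.325 -0.269
v -0.72 2.31 0.453
v -0.213 1.198 -0.011
v -0.522 2.183 0.711
v 0.08 1.154 0.174
v -0.229 2.139 0.897
v 0.417 1.2 0.255
v 0.108 2.185 0.977
v 0.739 1.329 0.217
v 0.43 2.314 0.94
v 0.992 1.518 0.067
v 0.683 2.503 0.79
v 1.13 1.735 -0.169
v 0.821 2.72 0.553
v 1.132 1.942 -0.45
v 0.823 2.927 0.272
v 3 2.583 -0.601
v 2.592 1.562 -0.121
v 3.917 2.587 0.189
v 3.508 1.566 0.669
v 3.752 1.874 -1.469
v 3.343 0.853 -0.989
v 4.668 1.878 -0.679
v 4.26 0.857 -0.199
v -3.519 2.826 -1.636
v -3.125 3.024 -1.092
v -4.221 1.394 -0.604
v -3.388 3.185 -1.049
v -3.677 3.274 -1.122
v -3.935 3.275 -1.297
v -4.111 3.187 -1.539
v -4.169 3.027 -1.8
v -4.098 2.828 -2.029
v -3.913 2.628 -2.179
v -3.649 2.467 -2.223
v -3.36 2.378 -2.15
v -3.102 2.377 -1.975
v -2.927 2.466 -1.733
v -2.868 2.625 -1.472
v -2.939 2.825 -1.243
v 1.955 -4.134 -1.552
v 2.466 -3.473 -2.252
v 1.916 -2.345 -1.588
v 1.405 -3.006 -0.888
v 2.04 -3.552 -2.47
v 1.49 -2.424 -1.806
v 1.598 -3.747 -2.506
v 1.047 -2.619 -1.842
v 1.226 -4.018 -2.353
v 0.675 -2.891 -1.69
v 0.998 -4.313 -2.042
v 0.448 -3.185 -1.378
v 0.961 -4.572 -1.634
v 0.41 -3.444 -0.97
v 1.12 -4.744 -1.209
v 0.569 -3.616 -0.545
v 1.444 -4.795 -0.852
v 0.894 -3.667 -0.188
v 1.87 -4.716 -0.634
v 1.32 -3.588 0.03
v 2.313 -4.521 -0.598
v 1.762 -3.393 0.066
v 2.685 -4.249 -0.75
v 2.134 -3.122 -0.087
v 2.912 -3.955 -1.062
v 2.362 -2.827 -0.398
v 2.95 -3.696 -1.47
v 2.399 -2.568 -0.806
v 2.791 -3.524 -1.895
v 2.24 -2.396 -1.231
f 1 38 17
f 38 12 41
f 17 41 6
f 38 41 17
f 1 17 13
f 17 6 18
f 13 18 2
f 17 18 13
f 1 13 22
f 13 2 23
f 22 23 8
f 13 23 22
f 1 22 34
f 22 8 37
f 34 37 11
f 22 37 34
f 1 34 38
f 34 11 42
f 38 42 12
f 34 42 38
f 2 18 29
f 18 6 32
f 29 32 10
f 18 32 29
f 6 41 19
f 41 12 40
f 19 40 5
f 41 40 19
f 12 42 39
f 42 11 35
f 39 35 3
f 42 35 39
f 11 37 36
f 37 8 24
f 36 24 7
f 37 24 36
f 8 23 28
f 23 2 25
f 28 25 9
f 23 25 28
f 4 30 16
f 30 10 31
f 16 31 5
f 30 31 16
f 4 16 14
f 16 5 15
f 14 15 3
f 16 15 14
f 4 14 21
f 14 3 20
f 21 20 7
f 14 20 21
f 4 21 26
f 21 7 27
f 26 27 9
f 21 27 26
f 4 26 30
f 26 9 33
f 30 33 10
f 26 33 30
f 5 31 19
f 31 10 32
f 19 32 6
f 31 32 19
f 3 15 39
f 15 5 40
f 39 40 12
f 15 40 39
f 7 20 36
f 20 3 35
f 36 35 11
f 20 35 36
f 9 27 28
f 27 7 24
f 28 24 8
f 27 24 28
f 10 33 29
f 33 9 25
f 29 25 2
f 33 25 29
f 44 43 47
f 44 47 45
f 45 47 48
f 45 48 46
f 47 43 49
f 47 49 48
f 48 49 50
f 48 50 46
f 49 43 51
f 49 51 50
f 50 51 52
f 50 52 46
f 51 43 53
f 51 53 52
f 52 53 54
f 52 54 46
f 53 43 55
f 53 55 54
f 54 55 56
f 54 56 46
f 55 43 57
f 55 57 56
f 56 57 58
f 56 58 46
f 57 43 59
f 57 59 58
f 58 59 60
f 58 60 46
f 59 43 61
f 59 61 60
f 60 61 62
f 60 62 46
f 61 43 63
f 61 63 62
f 62 63 64
f 62 64 46
f 63 43 65
f 63 65 64
f 64 65 66
f 64 66 46
f 65 43 67
f 65 67 66
f 66 67 68
f 66 68 46
f 67 43 69
f 67 69 68
f 68 69 70
f 68 70 46
f 69 43 71
f 69 71 70
f 70 71 72
f 70 72 46
f 71 43 73
f 71 73 72
f 72 73 74
f 72 74 46
f 73 43 44
f 73 44 74
f 74 44 45
f 74 45 46
f 76 78 75
f 79 76 75
f 75 78 77
f 77 79 75
f 76 82 78
f 80 76 79
f 80 82 76
f 78 82 77
f 81 79 77
f 77 82 81
f 81 80 79
f 82 80 81
f 84 83 86
f 84 86 85
f 86 83 87
f 86 87 85
f 87 83 88
f 87 88 85
f 88 83 89
f 88 89 85
f 89 83 90
f 89 90 85
f 90 83 91
f 90 91 85
f 91 83 92
f 91 92 85
f 92 83 93
f 92 93 85
f 93 83 94
f 93 94 85
f 94 83 95
f 94 95 85
f 95 83 96
f 95 96 85
f 96 83 97
f 96 97 85
f 97 83 98
f 97 98 85
f 98 83 84
f 98 84 85
f 100 99 103
f 100 103 101
f 101 103 104
f 101 104 102
f 103 99 105
f 103 105 104
f 104 105 106
f 104 106 102
f 105 99 107
f 105 107 106
f 106 107 108
f 106 108 102
f 107 99 109
f 107 109 108
f 108 109 110
f 108 110 102
f 109 99 111
f 109 111 110
f 110 111 112
f 110 112 102
f 111 99 113
f 111 113 112
f 112 113 114
f 112 114 102
f 113 99 115
f 113 115 114
f 114 115 116
f 114 116 102
f 115 99 117
f 115 117 116
f 116 117 118
f 116 118 102
f 117 99 119
f 117 119 118
f 118 119 120
f 118 120 102
f 119 99 121
f 119 121 120
f 120 121 122
f 120 122 102
f 121 99 123
f 121 123 122
f 122 123 124
f 122 124 102
f 123 99 125
f 123 125 124
f 124 125 126
f 124 126 102
f 125 99 127
f 125 127 126
f 126 127 128
f 126 128 102
f 127 99 100
f 127 100 128
f 128 100 101
f 128 101 102



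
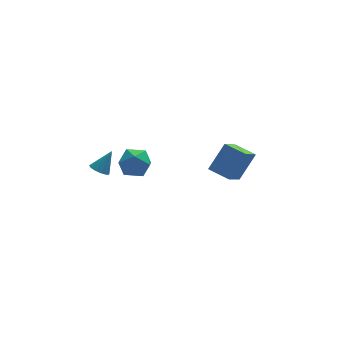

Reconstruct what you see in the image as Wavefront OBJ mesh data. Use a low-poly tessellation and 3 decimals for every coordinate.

v -3.158 2.007 1.704
v -2.481 2.825 2.212
v -1.739 1.575 0.508
v -1.062 2.393 1.016
v -1.349 1.417 1.608
v -2.226 1.684 2.347
v -1.994 2.716 0.373
v -2.871 2.983 1.112
v -1.762 3.264 1.389
v -1.363 2.461 2.153
v -2.857 1.939 0.567
v -2.458 1.136 1.331
v 4.22 1.195 -0.67
v 3.162 -0.165 0.616
v 3.212 2.275 -0.357
v 2.154 0.916 0.93
v 5.406 1.824 0.97
v 4.348 0.465 2.257
v 4.398 2.905 1.284
v 3.34 1.545 2.57
v -4.204 2.691 0.716
v -3.711 2.976 0.31
v -3.336 3.049 2.024
v -3.963 3.266 0.398
v -4.292 3.373 0.587
v -4.593 3.264 0.818
v -4.771 2.972 1.015
v -4.769 2.592 1.118
v -4.587 2.242 1.094
v -4.284 2.035 0.949
v -3.956 2.036 0.731
v -3.706 2.245 0.508
v -3.615 2.595 0.351
f 1 12 6
f 1 6 2
f 1 2 8
f 1 8 11
f 1 11 12
f 2 6 10
f 6 12 5
f 12 11 3
f 11 8 7
f 8 2 9
f 4 10 5
f 4 5 3
f 4 3 7
f 4 7 9
f 4 9 10
f 5 10 6
f 3 5 12
f 7 3 11
f 9 7 8
f 10 9 2
f 14 16 13
f 17 14 13
f 13 16 15
f 15 17 13
f 14 20 16
f 18 14 17
f 18 20 14
f 16 20 15
f 19 17 15
f 15 20 19
f 19 18 17
f 20 18 19
f 22 21 24
f 22 24 23
f 24 21 25
f 24 25 23
f 25 21 26
f 25 26 23
f 26 21 27
f 26 27 23
f 27 21 28
f 27 28 23
f 28 21 29
f 28 29 23
f 29 21 30
f 29 30 23
f 30 21 31
f 30 31 23
f 31 21 32
f 31 32 23
f 32 21 33
f 32 33 23
f 33 21 22
f 33 22 23



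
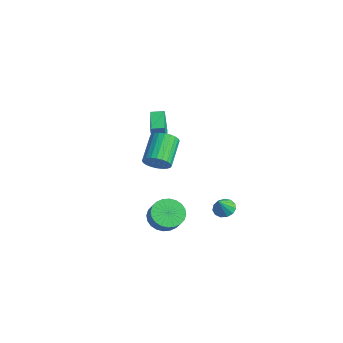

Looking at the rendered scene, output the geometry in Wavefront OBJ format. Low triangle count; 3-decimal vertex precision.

v 1.451 3.754 -4.191
v 1.814 3.29 -4.604
v 1.829 3.106 -3.129
v 2.073 3.589 -4.513
v 2.134 3.941 -4.321
v 1.978 4.233 -4.087
v 1.654 4.373 -3.886
v 1.266 4.317 -3.782
v 0.937 4.082 -3.807
v 0.77 3.742 -3.955
v 0.82 3.407 -4.177
v 1.07 3.181 -4.404
v 1.44 3.138 -4.563
v -1.024 0.376 0.745
v -0.91 0.139 2.535
v -2.688 1.327 0.977
v -2.573 1.089 2.767
v -0.607 1.091 0.813
v -0.492 0.853 2.603
v -2.27 2.041 1.045
v -2.156 1.804 2.835
v 2.674 -1 -2.469
v 3.435 -1.051 -3.145
v 4.188 -1.19 -2.287
v 3.426 -1.14 -1.611
v 3.423 -0.66 -3.071
v 4.176 -0.799 -2.213
v 3.297 -0.321 -2.905
v 4.05 -0.46 -2.047
v 3.076 -0.085 -2.673
v 3.828 -0.225 -1.815
v 2.793 0.011 -2.41
v 3.546 -0.129 -1.551
v 2.493 -0.047 -2.155
v 3.245 -0.186 -1.297
v 2.22 -0.25 -1.949
v 2.972 -0.389 -1.091
v 2.016 -0.567 -1.821
v 2.768 -0.706 -0.963
v 1.912 -0.95 -1.793
v 2.665 -1.089 -0.935
v 1.924 -1.341 -1.867
v 2.677 -1.48 -1.009
v 2.05 -1.68 -2.033
v 2.803 -1.819 -1.175
v 2.272 -1.915 -2.265
v 3.024 -2.055 -1.407
v 2.554 -2.011 -2.529
v 3.307 -2.151 -1.67
v 2.855 -1.954 -2.783
v 3.607 -2.093 -1.925
v 3.128 -1.751 -2.989
v 3.88 -1.89 -2.131
v 3.332 -1.434 -3.117
v 4.084 -1.573 -2.259
v 4.079 -2.237 3.295
v 4.648 -2.205 3.899
v 3.509 -1.05 4.909
v 2.941 -1.083 4.305
v 4.738 -1.954 3.714
v 3.599 -0.8 4.724
v 4.727 -1.747 3.466
v 3.589 -0.593 4.475
v 4.618 -1.615 3.191
v 3.48 -0.46 4.201
v 4.427 -1.577 2.932
v 3.289 -0.422 3.942
v 4.183 -1.639 2.729
v 3.045 -0.485 3.738
v 3.923 -1.793 2.612
v 2.785 -0.639 3.621
v 3.687 -2.014 2.598
v 2.549 -0.86 3.608
v 3.511 -2.27 2.691
v 2.372 -1.115 3.701
v 3.421 -2.52 2.876
v 2.282 -1.366 3.886
v 3.431 -2.727 3.125
v 2.293 -1.573 4.134
v 3.54 -2.86 3.399
v 2.402 -1.705 4.409
v 3.731 -2.898 3.658
v 2.593 -1.743 4.668
v 3.975 -2.835 3.862
v 2.837 -1.681 4.871
v 4.235 -2.681 3.979
v 3.097 -1.527 4.988
v 4.471 -2.46 3.992
v 3.333 -1.306 5.002
f 2 1 4
f 2 4 3
f 4 1 5
f 4 5 3
f 5 1 6
f 5 6 3
f 6 1 7
f 6 7 3
f 7 1 8
f 7 8 3
f 8 1 9
f 8 9 3
f 9 1 10
f 9 10 3
f 10 1 11
f 10 11 3
f 11 1 12
f 11 12 3
f 12 1 13
f 12 13 3
f 13 1 2
f 13 2 3
f 15 17 14
f 18 15 14
f 14 17 16
f 16 18 14
f 15 21 17
f 19 15 18
f 19 21 15
f 17 21 16
f 20 18 16
f 16 21 20
f 20 19 18
f 21 19 20
f 23 22 26
f 23 26 24
f 24 26 27
f 24 27 25
f 26 22 28
f 26 28 27
f 27 28 29
f 27 29 25
f 28 22 30
f 28 30 29
f 29 30 31
f 29 31 25
f 30 22 32
f 30 32 31
f 31 32 33
f 31 33 25
f 32 22 34
f 32 34 33
f 33 34 35
f 33 35 25
f 34 22 36
f 34 36 35
f 35 36 37
f 35 37 25
f 36 22 38
f 36 38 37
f 37 38 39
f 37 39 25
f 38 22 40
f 38 40 39
f 39 40 41
f 39 41 25
f 40 22 42
f 40 42 41
f 41 42 43
f 41 43 25
f 42 22 44
f 42 44 43
f 43 44 45
f 43 45 25
f 44 22 46
f 44 46 45
f 45 46 47
f 45 47 25
f 46 22 48
f 46 48 47
f 47 48 49
f 47 49 25
f 48 22 50
f 48 50 49
f 49 50 51
f 49 51 25
f 50 22 52
f 50 52 51
f 51 52 53
f 51 53 25
f 52 22 54
f 52 54 53
f 53 54 55
f 53 55 25
f 54 22 23
f 54 23 55
f 55 23 24
f 55 24 25
f 57 56 60
f 57 60 58
f 58 60 61
f 58 61 59
f 60 56 62
f 60 62 61
f 61 62 63
f 61 63 59
f 62 56 64
f 62 64 63
f 63 64 65
f 63 65 59
f 64 56 66
f 64 66 65
f 65 66 67
f 65 67 59
f 66 56 68
f 66 68 67
f 67 68 69
f 67 69 59
f 68 56 70
f 68 70 69
f 69 70 71
f 69 71 59
f 70 56 72
f 70 72 71
f 71 72 73
f 71 73 59
f 72 56 74
f 72 74 73
f 73 74 75
f 73 75 59
f 74 56 76
f 74 76 75
f 75 76 77
f 75 77 59
f 76 56 78
f 76 78 77
f 77 78 79
f 77 79 59
f 78 56 80
f 78 80 79
f 79 80 81
f 79 81 59
f 80 56 82
f 80 82 81
f 81 82 83
f 81 83 59
f 82 56 84
f 82 84 83
f 83 84 85
f 83 85 59
f 84 56 86
f 84 86 85
f 85 86 87
f 85 87 59
f 86 56 88
f 86 88 87
f 87 88 89
f 87 89 59
f 88 56 57
f 88 57 89
f 89 57 58
f 89 58 59



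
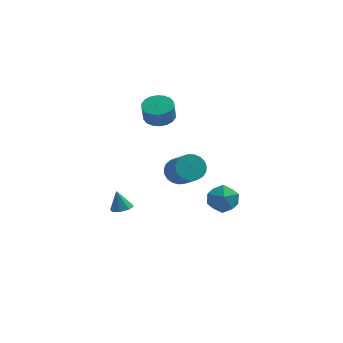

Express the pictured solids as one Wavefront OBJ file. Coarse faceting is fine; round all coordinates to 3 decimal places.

v 0.709 -2.996 1.019
v 1.176 -2.289 1.47
v 1.998 -3.636 2.732
v 1.531 -4.344 2.281
v 0.834 -2.306 1.675
v 1.655 -3.653 2.936
v 0.47 -2.443 1.766
v 1.292 -3.79 3.028
v 0.148 -2.675 1.728
v 0.969 -4.022 2.99
v -0.078 -2.963 1.568
v 0.744 -4.31 2.829
v -0.167 -3.256 1.313
v 0.654 -4.603 2.574
v -0.105 -3.505 1.007
v 0.716 -4.852 2.268
v 0.098 -3.666 0.703
v 0.919 -5.013 1.964
v 0.407 -3.711 0.454
v 1.228 -5.058 1.715
v 0.768 -3.632 0.302
v 1.589 -4.979 1.564
v 1.119 -3.444 0.275
v 1.94 -4.791 1.536
v 1.399 -3.178 0.376
v 2.22 -4.525 1.638
v 1.56 -2.881 0.589
v 2.381 -4.228 1.85
v 1.574 -2.604 0.876
v 2.395 -3.951 2.137
v 1.438 -2.395 1.188
v 2.259 -3.742 2.449
v -1.257 4.085 1.341
v -0.291 4.407 1.494
v -0.357 4.017 2.732
v -1.323 3.695 2.579
v -0.54 4.778 1.597
v -0.605 4.388 2.836
v -0.931 5.012 1.65
v -0.996 4.622 2.888
v -1.386 5.062 1.642
v -1.452 4.672 2.88
v -1.816 4.918 1.574
v -1.882 4.528 2.812
v -2.135 4.61 1.459
v -2.201 4.22 2.698
v -2.281 4.197 1.322
v -2.347 3.807 2.56
v -2.223 3.763 1.188
v -2.289 3.373 2.426
v -1.975 3.392 1.084
v -2.04 3.002 2.323
v -1.584 3.158 1.032
v -1.649 2.768 2.27
v -1.128 3.108 1.04
v -1.194 2.718 2.278
v -0.698 3.252 1.108
v -0.764 2.862 2.346
v -0.379 3.56 1.222
v -0.445 3.17 2.461
v -0.233 3.973 1.36
v -0.299 3.583 2.598
v -2.919 -1.453 -3.528
v -2.205 -1.446 -3.332
v -3.281 -1.187 -2.212
v -2.393 -0.934 -3.488
v -2.889 -0.727 -3.667
v -3.402 -0.945 -3.764
v -3.632 -1.461 -3.723
v -3.445 -1.972 -3.567
v -2.949 -2.18 -3.389
v -2.435 -1.961 -3.291
v 2.968 0.637 -3.863
v 3.561 0.77 -2.867
v 2.579 -1.15 -3.393
v 3.172 -1.017 -2.397
v 2.16 -0.457 -2.553
v 2.401 0.648 -2.843
v 3.739 -1.028 -3.417
v 3.98 0.077 -3.707
v 4.038 -0.259 -2.591
v 3.062 0.094 -2.057
v 3.078 -0.474 -4.203
v 2.102 -0.121 -3.669
f 2 1 5
f 2 5 3
f 3 5 6
f 3 6 4
f 5 1 7
f 5 7 6
f 6 7 8
f 6 8 4
f 7 1 9
f 7 9 8
f 8 9 10
f 8 10 4
f 9 1 11
f 9 11 10
f 10 11 12
f 10 12 4
f 11 1 13
f 11 13 12
f 12 13 14
f 12 14 4
f 13 1 15
f 13 15 14
f 14 15 16
f 14 16 4
f 15 1 17
f 15 17 16
f 16 17 18
f 16 18 4
f 17 1 19
f 17 19 18
f 18 19 20
f 18 20 4
f 19 1 21
f 19 21 20
f 20 21 22
f 20 22 4
f 21 1 23
f 21 23 22
f 22 23 24
f 22 24 4
f 23 1 25
f 23 25 24
f 24 25 26
f 24 26 4
f 25 1 27
f 25 27 26
f 26 27 28
f 26 28 4
f 27 1 29
f 27 29 28
f 28 29 30
f 28 30 4
f 29 1 31
f 29 31 30
f 30 31 32
f 30 32 4
f 31 1 2
f 31 2 32
f 32 2 3
f 32 3 4
f 34 33 37
f 34 37 35
f 35 37 38
f 35 38 36
f 37 33 39
f 37 39 38
f 38 39 40
f 38 40 36
f 39 33 41
f 39 41 40
f 40 41 42
f 40 42 36
f 41 33 43
f 41 43 42
f 42 43 44
f 42 44 36
f 43 33 45
f 43 45 44
f 44 45 46
f 44 46 36
f 45 33 47
f 45 47 46
f 46 47 48
f 46 48 36
f 47 33 49
f 47 49 48
f 48 49 50
f 48 50 36
f 49 33 51
f 49 51 50
f 50 51 52
f 50 52 36
f 51 33 53
f 51 53 52
f 52 53 54
f 52 54 36
f 53 33 55
f 53 55 54
f 54 55 56
f 54 56 36
f 55 33 57
f 55 57 56
f 56 57 58
f 56 58 36
f 57 33 59
f 57 59 58
f 58 59 60
f 58 60 36
f 59 33 61
f 59 61 60
f 60 61 62
f 60 62 36
f 61 33 34
f 61 34 62
f 62 34 35
f 62 35 36
f 64 63 66
f 64 66 65
f 66 63 67
f 66 67 65
f 67 63 68
f 67 68 65
f 68 63 69
f 68 69 65
f 69 63 70
f 69 70 65
f 70 63 71
f 70 71 65
f 71 63 72
f 71 72 65
f 72 63 64
f 72 64 65
f 73 84 78
f 73 78 74
f 73 74 80
f 73 80 83
f 73 83 84
f 74 78 82
f 78 84 77
f 84 83 75
f 83 80 79
f 80 74 81
f 76 82 77
f 76 77 75
f 76 75 79
f 76 79 81
f 76 81 82
f 77 82 78
f 75 77 84
f 79 75 83
f 81 79 80
f 82 81 74



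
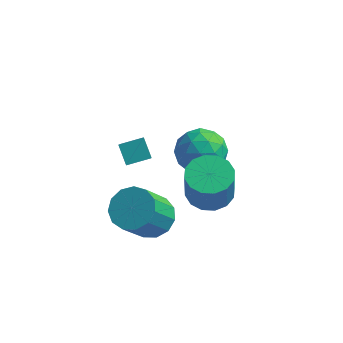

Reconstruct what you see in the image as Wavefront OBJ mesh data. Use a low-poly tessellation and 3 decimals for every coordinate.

v 0.855 -1.673 -0.765
v 1.714 -1.206 -0.698
v 1.824 -1.64 0.931
v 0.965 -2.107 0.865
v 1.365 -0.856 -0.581
v 1.475 -1.291 1.048
v 0.88 -0.726 -0.514
v 0.99 -1.16 1.116
v 0.388 -0.849 -0.513
v 0.498 -1.283 1.116
v 0.021 -1.193 -0.58
v 0.131 -1.627 1.049
v -0.123 -1.665 -0.697
v -0.013 -2.1 0.933
v -0.004 -2.14 -0.831
v 0.106 -2.574 0.798
v 0.345 -2.489 -0.948
v 0.455 -2.924 0.681
v 0.83 -2.62 -1.016
v 0.94 -3.054 0.614
v 1.322 -2.497 -1.016
v 1.432 -2.931 0.613
v 1.689 -2.153 -0.949
v 1.799 -2.587 0.68
v 1.833 -1.68 -0.833
v 1.943 -2.115 0.797
v -0.427 3.443 -3.527
v 0.234 2.487 -3.337
v -1.854 2.653 -2.543
v -1.193 1.697 -2.353
v -0.915 2.717 -1.835
v -0.033 3.206 -2.443
v -1.587 1.934 -3.437
v -0.705 2.423 -4.045
v -0.483 1.555 -3.281
v -0.068 2.038 -2.291
v -1.552 3.102 -3.589
v -1.137 3.585 -2.599
v 0.029 3.035 -3.519
v -1.649 2.105 -2.361
v -1.485 2.705 -2.057
v -1.097 2.143 -1.945
v -0.128 3.457 -2.993
v 0.26 2.895 -2.881
v -0.415 3.03 -1.998
v -1.88 2.245 -2.999
v -1.492 1.683 -2.887
v -0.523 2.997 -3.935
v -0.135 2.435 -3.823
v -1.205 2.11 -3.882
v -0.004 1.925 -3.374
v -0.843 1.46 -2.796
v -1.074 1.6 -3.433
v -0.556 1.887 -3.79
v 0.24 2.209 -2.792
v -0.599 1.744 -2.213
v -0.436 2.344 -1.909
v 0.083 2.631 -2.267
v -0.182 1.661 -2.759
v -1.021 3.396 -3.667
v -1.86 2.931 -3.088
v -1.703 2.509 -3.613
v -1.184 2.796 -3.971
v -0.777 3.68 -3.084
v -1.616 3.215 -2.506
v -1.064 3.253 -2.09
v -0.546 3.54 -2.447
v -1.438 3.479 -3.121
v -3.743 1.619 -3.89
v -3.493 0.871 -3.095
v -4.266 2.178 -3.201
v -4.016 1.43 -2.405
v -2.844 2.17 -3.655
v -2.594 1.422 -2.859
v -3.367 2.729 -2.965
v -3.117 1.981 -2.17
v -1.785 -0.913 -4.242
v -0.787 -0.989 -4.045
v -1.217 -2.183 -2.322
v -2.215 -2.107 -2.518
v -0.971 -0.521 -3.767
v -1.402 -1.715 -2.044
v -1.414 -0.178 -3.64
v -1.845 -1.371 -1.916
v -1.975 -0.068 -3.704
v -2.405 -1.261 -1.98
v -2.475 -0.226 -3.938
v -2.905 -1.419 -2.215
v -2.756 -0.603 -4.269
v -3.186 -1.796 -2.546
v -2.729 -1.078 -4.592
v -3.159 -2.271 -2.868
v -2.402 -1.501 -4.803
v -2.832 -2.694 -3.079
v -1.879 -1.737 -4.836
v -2.309 -2.931 -3.112
v -1.326 -1.712 -4.68
v -1.757 -2.905 -2.957
v -0.919 -1.433 -4.385
v -1.349 -2.626 -2.662
f 2 1 5
f 2 5 3
f 3 5 6
f 3 6 4
f 5 1 7
f 5 7 6
f 6 7 8
f 6 8 4
f 7 1 9
f 7 9 8
f 8 9 10
f 8 10 4
f 9 1 11
f 9 11 10
f 10 11 12
f 10 12 4
f 11 1 13
f 11 13 12
f 12 13 14
f 12 14 4
f 13 1 15
f 13 15 14
f 14 15 16
f 14 16 4
f 15 1 17
f 15 17 16
f 16 17 18
f 16 18 4
f 17 1 19
f 17 19 18
f 18 19 20
f 18 20 4
f 19 1 21
f 19 21 20
f 20 21 22
f 20 22 4
f 21 1 23
f 21 23 22
f 22 23 24
f 22 24 4
f 23 1 25
f 23 25 24
f 24 25 26
f 24 26 4
f 25 1 2
f 25 2 26
f 26 2 3
f 26 3 4
f 27 64 43
f 64 38 67
f 43 67 32
f 64 67 43
f 27 43 39
f 43 32 44
f 39 44 28
f 43 44 39
f 27 39 48
f 39 28 49
f 48 49 34
f 39 49 48
f 27 48 60
f 48 34 63
f 60 63 37
f 48 63 60
f 27 60 64
f 60 37 68
f 64 68 38
f 60 68 64
f 28 44 55
f 44 32 58
f 55 58 36
f 44 58 55
f 32 67 45
f 67 38 66
f 45 66 31
f 67 66 45
f 38 68 65
f 68 37 61
f 65 61 29
f 68 61 65
f 37 63 62
f 63 34 50
f 62 50 33
f 63 50 62
f 34 49 54
f 49 28 51
f 54 51 35
f 49 51 54
f 30 56 42
f 56 36 57
f 42 57 31
f 56 57 42
f 30 42 40
f 42 31 41
f 40 41 29
f 42 41 40
f 30 40 47
f 40 29 46
f 47 46 33
f 40 46 47
f 30 47 52
f 47 33 53
f 52 53 35
f 47 53 52
f 30 52 56
f 52 35 59
f 56 59 36
f 52 59 56
f 31 57 45
f 57 36 58
f 45 58 32
f 57 58 45
f 29 41 65
f 41 31 66
f 65 66 38
f 41 66 65
f 33 46 62
f 46 29 61
f 62 61 37
f 46 61 62
f 35 53 54
f 53 33 50
f 54 50 34
f 53 50 54
f 36 59 55
f 59 35 51
f 55 51 28
f 59 51 55
f 70 72 69
f 73 70 69
f 69 72 71
f 71 73 69
f 70 76 72
f 74 70 73
f 74 76 70
f 72 76 71
f 75 73 71
f 71 76 75
f 75 74 73
f 76 74 75
f 78 77 81
f 78 81 79
f 79 81 82
f 79 82 80
f 81 77 83
f 81 83 82
f 82 83 84
f 82 84 80
f 83 77 85
f 83 85 84
f 84 85 86
f 84 86 80
f 85 77 87
f 85 87 86
f 86 87 88
f 86 88 80
f 87 77 89
f 87 89 88
f 88 89 90
f 88 90 80
f 89 77 91
f 89 91 90
f 90 91 92
f 90 92 80
f 91 77 93
f 91 93 92
f 92 93 94
f 92 94 80
f 93 77 95
f 93 95 94
f 94 95 96
f 94 96 80
f 95 77 97
f 95 97 96
f 96 97 98
f 96 98 80
f 97 77 99
f 97 99 98
f 98 99 100
f 98 100 80
f 99 77 78
f 99 78 100
f 100 78 79
f 100 79 80



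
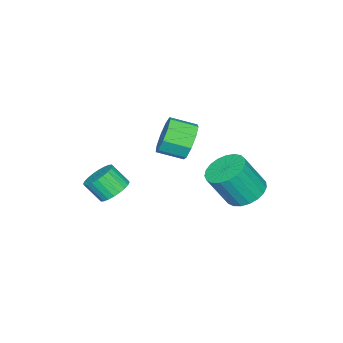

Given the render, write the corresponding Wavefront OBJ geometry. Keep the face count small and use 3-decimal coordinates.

v -2.476 0.849 3.318
v -1.918 0.789 2.385
v -1.305 -0.39 2.828
v -1.864 -0.329 3.762
v -1.531 1.179 2.888
v -0.918 0.001 3.331
v -1.586 1.415 3.593
v -0.974 0.237 4.036
v -2.059 1.387 4.17
v -1.446 0.208 4.613
v -2.726 1.106 4.348
v -2.113 -0.072 4.791
v -3.277 0.706 4.044
v -2.664 -0.472 4.487
v -3.453 0.372 3.401
v -2.84 -0.806 3.844
v -3.172 0.262 2.719
v -2.559 -0.916 3.162
v -2.566 0.426 2.318
v -1.953 -0.752 2.761
v -2.51 3.9 0.881
v -1.51 3.794 0.436
v -0.79 3.033 2.233
v -1.79 3.14 2.679
v -1.493 4.217 0.608
v -0.773 3.457 2.405
v -1.651 4.586 0.828
v -0.932 3.825 2.625
v -1.959 4.836 1.056
v -1.239 4.075 2.854
v -2.361 4.924 1.255
v -1.641 4.164 3.052
v -2.789 4.835 1.389
v -2.07 4.075 3.186
v -3.169 4.585 1.435
v -2.449 3.824 3.232
v -3.435 4.216 1.385
v -2.715 3.456 3.183
v -3.541 3.793 1.249
v -2.821 3.032 3.046
v -3.469 3.388 1.049
v -2.749 2.627 2.846
v -3.231 3.071 0.819
v -2.511 2.311 2.617
v -2.868 2.899 0.601
v -2.148 2.138 2.398
v -2.443 2.899 0.431
v -1.723 2.138 2.228
v -2.03 3.072 0.339
v -1.31 2.312 2.136
v -1.7 3.389 0.341
v -0.98 2.628 2.138
v 0.637 -1.458 0.799
v 1.14 -1.964 0.268
v 1.326 -2.789 1.229
v 0.823 -2.282 1.761
v 1.379 -1.752 0.404
v 1.564 -2.576 1.366
v 1.504 -1.494 0.601
v 1.689 -2.319 1.562
v 1.498 -1.232 0.828
v 1.683 -2.056 1.789
v 1.36 -1.003 1.05
v 1.545 -1.828 2.011
v 1.113 -0.844 1.234
v 1.298 -1.669 2.196
v 0.793 -0.778 1.353
v 0.978 -1.603 2.314
v 0.449 -0.816 1.386
v 0.635 -1.64 2.348
v 0.134 -0.951 1.331
v 0.32 -1.776 2.292
v -0.104 -1.164 1.194
v 0.081 -1.988 2.156
v -0.229 -1.421 0.998
v -0.044 -2.246 1.959
v -0.223 -1.684 0.771
v -0.038 -2.508 1.732
v -0.085 -1.912 0.549
v 0.1 -2.737 1.51
v 0.162 -2.071 0.364
v 0.347 -2.896 1.326
v 0.482 -2.137 0.246
v 0.667 -2.962 1.207
v 0.825 -2.1 0.212
v 1.011 -2.924 1.174
f 2 1 5
f 2 5 3
f 3 5 6
f 3 6 4
f 5 1 7
f 5 7 6
f 6 7 8
f 6 8 4
f 7 1 9
f 7 9 8
f 8 9 10
f 8 10 4
f 9 1 11
f 9 11 10
f 10 11 12
f 10 12 4
f 11 1 13
f 11 13 12
f 12 13 14
f 12 14 4
f 13 1 15
f 13 15 14
f 14 15 16
f 14 16 4
f 15 1 17
f 15 17 16
f 16 17 18
f 16 18 4
f 17 1 19
f 17 19 18
f 18 19 20
f 18 20 4
f 19 1 2
f 19 2 20
f 20 2 3
f 20 3 4
f 22 21 25
f 22 25 23
f 23 25 26
f 23 26 24
f 25 21 27
f 25 27 26
f 26 27 28
f 26 28 24
f 27 21 29
f 27 29 28
f 28 29 30
f 28 30 24
f 29 21 31
f 29 31 30
f 30 31 32
f 30 32 24
f 31 21 33
f 31 33 32
f 32 33 34
f 32 34 24
f 33 21 35
f 33 35 34
f 34 35 36
f 34 36 24
f 35 21 37
f 35 37 36
f 36 37 38
f 36 38 24
f 37 21 39
f 37 39 38
f 38 39 40
f 38 40 24
f 39 21 41
f 39 41 40
f 40 41 42
f 40 42 24
f 41 21 43
f 41 43 42
f 42 43 44
f 42 44 24
f 43 21 45
f 43 45 44
f 44 45 46
f 44 46 24
f 45 21 47
f 45 47 46
f 46 47 48
f 46 48 24
f 47 21 49
f 47 49 48
f 48 49 50
f 48 50 24
f 49 21 51
f 49 51 50
f 50 51 52
f 50 52 24
f 51 21 22
f 51 22 52
f 52 22 23
f 52 23 24
f 54 53 57
f 54 57 55
f 55 57 58
f 55 58 56
f 57 53 59
f 57 59 58
f 58 59 60
f 58 60 56
f 59 53 61
f 59 61 60
f 60 61 62
f 60 62 56
f 61 53 63
f 61 63 62
f 62 63 64
f 62 64 56
f 63 53 65
f 63 65 64
f 64 65 66
f 64 66 56
f 65 53 67
f 65 67 66
f 66 67 68
f 66 68 56
f 67 53 69
f 67 69 68
f 68 69 70
f 68 70 56
f 69 53 71
f 69 71 70
f 70 71 72
f 70 72 56
f 71 53 73
f 71 73 72
f 72 73 74
f 72 74 56
f 73 53 75
f 73 75 74
f 74 75 76
f 74 76 56
f 75 53 77
f 75 77 76
f 76 77 78
f 76 78 56
f 77 53 79
f 77 79 78
f 78 79 80
f 78 80 56
f 79 53 81
f 79 81 80
f 80 81 82
f 80 82 56
f 81 53 83
f 81 83 82
f 82 83 84
f 82 84 56
f 83 53 85
f 83 85 84
f 84 85 86
f 84 86 56
f 85 53 54
f 85 54 86
f 86 54 55
f 86 55 56



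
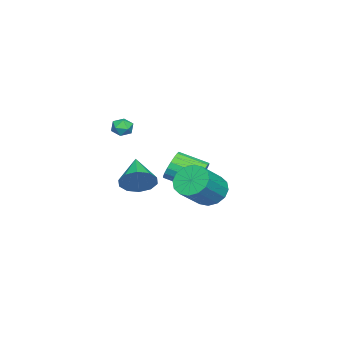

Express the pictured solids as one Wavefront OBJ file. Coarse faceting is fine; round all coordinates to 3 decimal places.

v 2.815 3.038 -0.07
v 3.35 2.662 -0.866
v 4.919 2.225 0.395
v 4.385 2.602 1.19
v 3.478 3.179 -0.846
v 5.047 2.742 0.414
v 3.428 3.658 -0.619
v 4.998 3.222 0.642
v 3.214 3.972 -0.244
v 4.784 3.535 1.017
v 2.894 4.035 0.177
v 4.463 3.598 1.438
v 2.552 3.831 0.532
v 4.122 3.395 1.793
v 2.281 3.415 0.725
v 3.85 2.978 1.986
v 2.153 2.898 0.706
v 3.722 2.461 1.966
v 2.202 2.418 0.478
v 3.772 1.982 1.739
v 2.416 2.105 0.103
v 3.986 1.668 1.364
v 2.737 2.042 -0.318
v 4.306 1.605 0.943
v 3.078 2.245 -0.673
v 4.648 1.809 0.588
v 0.101 -2.561 2.631
v 0.455 -2.166 3.029
v 0.945 -3.214 2.531
v 1.299 -2.819 2.929
v 0.795 -3.172 3.175
v 0.273 -2.768 3.237
v 1.127 -2.612 2.323
v 0.605 -2.208 2.385
v 1.088 -2.197 2.838
v 0.883 -2.543 3.365
v 0.517 -2.837 2.195
v 0.312 -3.183 2.722
v -0.636 -2.39 -1.677
v 0.024 -2.844 -0.952
v -2.284 -3.23 -0.703
v -0.149 -2.241 -0.724
v -0.508 -1.695 -0.86
v -0.916 -1.414 -1.307
v -1.217 -1.506 -1.896
v -1.296 -1.935 -2.401
v -1.123 -2.538 -2.629
v -0.764 -3.084 -2.494
v -0.357 -3.365 -2.046
v -0.056 -3.273 -1.457
v -2.663 0.44 -1.574
v -2.215 0.813 -0.773
v -2.01 -0.868 -0.106
v -2.457 -1.24 -0.906
v -2.639 0.808 -0.655
v -2.434 -0.873 0.012
v -3.068 0.73 -0.718
v -2.863 -0.951 -0.051
v -3.417 0.595 -0.951
v -3.212 -1.086 -0.284
v -3.616 0.429 -1.308
v -3.411 -1.251 -0.641
v -3.627 0.266 -1.717
v -3.421 -1.415 -1.05
v -3.446 0.137 -2.097
v -3.241 -1.544 -1.43
v -3.11 0.068 -2.374
v -2.905 -1.613 -1.707
v -2.686 0.073 -2.492
v -2.481 -1.608 -1.825
v -2.257 0.151 -2.429
v -2.052 -1.53 -1.762
v -1.908 0.286 -2.196
v -1.703 -1.395 -1.529
v -1.709 0.451 -1.839
v -1.504 -1.229 -1.172
v -1.699 0.615 -1.43
v -1.493 -1.066 -0.763
v -1.879 0.744 -1.05
v -1.674 -0.937 -0.383
f 2 1 5
f 2 5 3
f 3 5 6
f 3 6 4
f 5 1 7
f 5 7 6
f 6 7 8
f 6 8 4
f 7 1 9
f 7 9 8
f 8 9 10
f 8 10 4
f 9 1 11
f 9 11 10
f 10 11 12
f 10 12 4
f 11 1 13
f 11 13 12
f 12 13 14
f 12 14 4
f 13 1 15
f 13 15 14
f 14 15 16
f 14 16 4
f 15 1 17
f 15 17 16
f 16 17 18
f 16 18 4
f 17 1 19
f 17 19 18
f 18 19 20
f 18 20 4
f 19 1 21
f 19 21 20
f 20 21 22
f 20 22 4
f 21 1 23
f 21 23 22
f 22 23 24
f 22 24 4
f 23 1 25
f 23 25 24
f 24 25 26
f 24 26 4
f 25 1 2
f 25 2 26
f 26 2 3
f 26 3 4
f 27 38 32
f 27 32 28
f 27 28 34
f 27 34 37
f 27 37 38
f 28 32 36
f 32 38 31
f 38 37 29
f 37 34 33
f 34 28 35
f 30 36 31
f 30 31 29
f 30 29 33
f 30 33 35
f 30 35 36
f 31 36 32
f 29 31 38
f 33 29 37
f 35 33 34
f 36 35 28
f 40 39 42
f 40 42 41
f 42 39 43
f 42 43 41
f 43 39 44
f 43 44 41
f 44 39 45
f 44 45 41
f 45 39 46
f 45 46 41
f 46 39 47
f 46 47 41
f 47 39 48
f 47 48 41
f 48 39 49
f 48 49 41
f 49 39 50
f 49 50 41
f 50 39 40
f 50 40 41
f 52 51 55
f 52 55 53
f 53 55 56
f 53 56 54
f 55 51 57
f 55 57 56
f 56 57 58
f 56 58 54
f 57 51 59
f 57 59 58
f 58 59 60
f 58 60 54
f 59 51 61
f 59 61 60
f 60 61 62
f 60 62 54
f 61 51 63
f 61 63 62
f 62 63 64
f 62 64 54
f 63 51 65
f 63 65 64
f 64 65 66
f 64 66 54
f 65 51 67
f 65 67 66
f 66 67 68
f 66 68 54
f 67 51 69
f 67 69 68
f 68 69 70
f 68 70 54
f 69 51 71
f 69 71 70
f 70 71 72
f 70 72 54
f 71 51 73
f 71 73 72
f 72 73 74
f 72 74 54
f 73 51 75
f 73 75 74
f 74 75 76
f 74 76 54
f 75 51 77
f 75 77 76
f 76 77 78
f 76 78 54
f 77 51 79
f 77 79 78
f 78 79 80
f 78 80 54
f 79 51 52
f 79 52 80
f 80 52 53
f 80 53 54



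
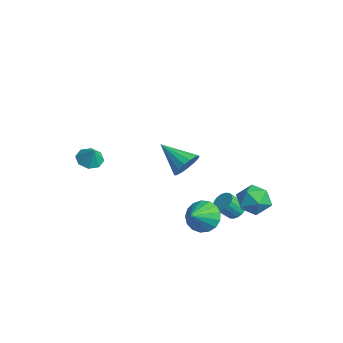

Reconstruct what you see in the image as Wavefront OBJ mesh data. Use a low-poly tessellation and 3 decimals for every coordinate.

v 2.556 0.882 -3.738
v 3.316 0.908 -4.433
v 3.224 -0.062 -3.042
v 3.448 1.247 -4.1
v 3.376 1.503 -3.684
v 3.115 1.616 -3.281
v 2.727 1.561 -2.983
v 2.299 1.35 -2.857
v 1.93 1.032 -2.933
v 1.705 0.68 -3.194
v 1.674 0.374 -3.579
v 1.845 0.184 -4.001
v 2.179 0.154 -4.362
v 2.599 0.291 -4.581
v 3.009 0.563 -4.606
v 2.859 4.277 -2.363
v 3.486 3.608 -2.878
v 1.574 3.872 -3.402
v 2.201 3.203 -3.917
v 1.901 2.991 -2.932
v 2.696 3.24 -2.29
v 2.364 4.24 -3.99
v 3.159 4.489 -3.348
v 3.18 3.585 -3.884
v 2.894 2.813 -3.23
v 2.166 4.667 -3.05
v 1.88 3.895 -2.396
v 3.64 -0.424 0.948
v 4.165 -0.46 1.641
v 2.28 -1.316 1.932
v 3.962 -0.1 1.688
v 3.686 0.187 1.566
v 3.399 0.333 1.302
v 3.167 0.306 0.957
v 3.043 0.112 0.61
v 3.056 -0.205 0.341
v 3.203 -0.573 0.21
v 3.45 -0.906 0.249
v 3.74 -1.129 0.448
v 4.007 -1.19 0.761
v 4.19 -1.076 1.117
v 4.247 -0.813 1.435
v 1.578 3.162 -4.32
v 1.939 3.558 -3.934
v 1.942 2.774 -3.134
v 1.582 2.378 -3.52
v 1.663 3.63 -3.862
v 1.666 2.846 -3.062
v 1.371 3.609 -3.881
v 1.374 2.825 -3.081
v 1.12 3.5 -3.987
v 1.123 2.716 -3.187
v 0.959 3.324 -4.159
v 0.962 2.54 -3.359
v 0.921 3.116 -4.363
v 0.925 2.332 -3.563
v 1.014 2.917 -4.558
v 1.017 2.133 -3.758
v 1.218 2.766 -4.706
v 1.221 1.982 -3.906
v 1.494 2.694 -4.778
v 1.497 1.91 -3.978
v 1.786 2.715 -4.759
v 1.789 1.931 -3.959
v 2.037 2.824 -4.653
v 2.04 2.04 -3.853
v 2.198 3 -4.481
v 2.201 2.216 -3.681
v 2.235 3.208 -4.277
v 2.239 2.424 -3.477
v 2.143 3.407 -4.082
v 2.146 2.623 -3.282
v -3.873 -3.058 -2.095
v -3.273 -2.747 -2.505
v -3.307 -3.002 -1.225
v -3.648 -2.325 -2.288
v -4.154 -2.332 -1.959
v -4.496 -2.764 -1.709
v -4.473 -3.368 -1.686
v -4.098 -3.79 -1.903
v -3.591 -3.783 -2.232
v -3.249 -3.351 -2.482
f 2 1 4
f 2 4 3
f 4 1 5
f 4 5 3
f 5 1 6
f 5 6 3
f 6 1 7
f 6 7 3
f 7 1 8
f 7 8 3
f 8 1 9
f 8 9 3
f 9 1 10
f 9 10 3
f 10 1 11
f 10 11 3
f 11 1 12
f 11 12 3
f 12 1 13
f 12 13 3
f 13 1 14
f 13 14 3
f 14 1 15
f 14 15 3
f 15 1 2
f 15 2 3
f 16 27 21
f 16 21 17
f 16 17 23
f 16 23 26
f 16 26 27
f 17 21 25
f 21 27 20
f 27 26 18
f 26 23 22
f 23 17 24
f 19 25 20
f 19 20 18
f 19 18 22
f 19 22 24
f 19 24 25
f 20 25 21
f 18 20 27
f 22 18 26
f 24 22 23
f 25 24 17
f 29 28 31
f 29 31 30
f 31 28 32
f 31 32 30
f 32 28 33
f 32 33 30
f 33 28 34
f 33 34 30
f 34 28 35
f 34 35 30
f 35 28 36
f 35 36 30
f 36 28 37
f 36 37 30
f 37 28 38
f 37 38 30
f 38 28 39
f 38 39 30
f 39 28 40
f 39 40 30
f 40 28 41
f 40 41 30
f 41 28 42
f 41 42 30
f 42 28 29
f 42 29 30
f 44 43 47
f 44 47 45
f 45 47 48
f 45 48 46
f 47 43 49
f 47 49 48
f 48 49 50
f 48 50 46
f 49 43 51
f 49 51 50
f 50 51 52
f 50 52 46
f 51 43 53
f 51 53 52
f 52 53 54
f 52 54 46
f 53 43 55
f 53 55 54
f 54 55 56
f 54 56 46
f 55 43 57
f 55 57 56
f 56 57 58
f 56 58 46
f 57 43 59
f 57 59 58
f 58 59 60
f 58 60 46
f 59 43 61
f 59 61 60
f 60 61 62
f 60 62 46
f 61 43 63
f 61 63 62
f 62 63 64
f 62 64 46
f 63 43 65
f 63 65 64
f 64 65 66
f 64 66 46
f 65 43 67
f 65 67 66
f 66 67 68
f 66 68 46
f 67 43 69
f 67 69 68
f 68 69 70
f 68 70 46
f 69 43 71
f 69 71 70
f 70 71 72
f 70 72 46
f 71 43 44
f 71 44 72
f 72 44 45
f 72 45 46
f 74 73 76
f 74 76 75
f 76 73 77
f 76 77 75
f 77 73 78
f 77 78 75
f 78 73 79
f 78 79 75
f 79 73 80
f 79 80 75
f 80 73 81
f 80 81 75
f 81 73 82
f 81 82 75
f 82 73 74
f 82 74 75

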